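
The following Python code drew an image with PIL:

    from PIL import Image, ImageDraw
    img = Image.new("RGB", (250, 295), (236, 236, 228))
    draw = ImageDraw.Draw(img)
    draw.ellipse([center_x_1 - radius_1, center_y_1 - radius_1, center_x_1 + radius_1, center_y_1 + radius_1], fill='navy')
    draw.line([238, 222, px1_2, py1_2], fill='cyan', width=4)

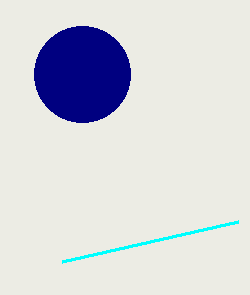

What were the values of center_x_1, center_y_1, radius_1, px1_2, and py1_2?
center_x_1 = 82; center_y_1 = 74; radius_1 = 48; px1_2 = 62; py1_2 = 262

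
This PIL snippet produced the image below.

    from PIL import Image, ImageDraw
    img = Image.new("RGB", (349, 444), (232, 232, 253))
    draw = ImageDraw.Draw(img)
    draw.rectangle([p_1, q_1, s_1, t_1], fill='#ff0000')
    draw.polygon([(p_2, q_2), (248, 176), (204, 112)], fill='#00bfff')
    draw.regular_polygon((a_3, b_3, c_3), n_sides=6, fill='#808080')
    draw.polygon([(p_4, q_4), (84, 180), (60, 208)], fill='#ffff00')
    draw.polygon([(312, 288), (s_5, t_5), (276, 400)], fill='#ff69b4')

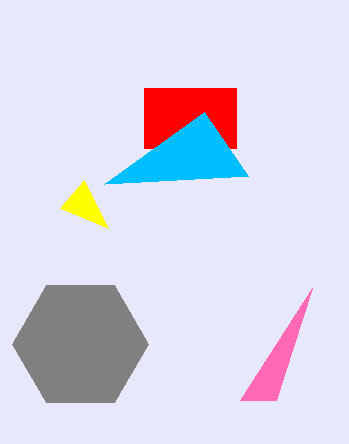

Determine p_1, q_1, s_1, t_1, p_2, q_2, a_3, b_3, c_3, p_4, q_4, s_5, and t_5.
p_1 = 144
q_1 = 88
s_1 = 236
t_1 = 148
p_2 = 104
q_2 = 184
a_3 = 80
b_3 = 344
c_3 = 68
p_4 = 108
q_4 = 228
s_5 = 240
t_5 = 400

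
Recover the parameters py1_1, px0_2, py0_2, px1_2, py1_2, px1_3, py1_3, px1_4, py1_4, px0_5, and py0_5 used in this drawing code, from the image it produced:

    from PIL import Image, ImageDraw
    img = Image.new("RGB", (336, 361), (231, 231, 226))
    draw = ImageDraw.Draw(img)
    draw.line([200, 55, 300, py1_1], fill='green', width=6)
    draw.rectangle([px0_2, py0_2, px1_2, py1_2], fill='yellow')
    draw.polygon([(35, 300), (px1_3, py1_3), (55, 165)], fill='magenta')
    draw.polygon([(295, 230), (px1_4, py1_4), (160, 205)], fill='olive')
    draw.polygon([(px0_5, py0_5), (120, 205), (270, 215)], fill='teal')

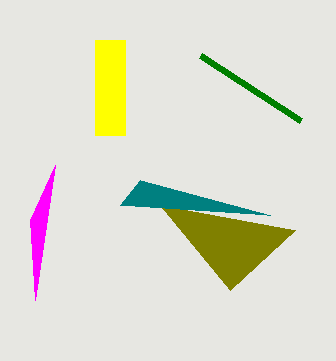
py1_1 = 120; px0_2 = 95; py0_2 = 40; px1_2 = 125; py1_2 = 135; px1_3 = 30; py1_3 = 220; px1_4 = 230; py1_4 = 290; px0_5 = 140; py0_5 = 180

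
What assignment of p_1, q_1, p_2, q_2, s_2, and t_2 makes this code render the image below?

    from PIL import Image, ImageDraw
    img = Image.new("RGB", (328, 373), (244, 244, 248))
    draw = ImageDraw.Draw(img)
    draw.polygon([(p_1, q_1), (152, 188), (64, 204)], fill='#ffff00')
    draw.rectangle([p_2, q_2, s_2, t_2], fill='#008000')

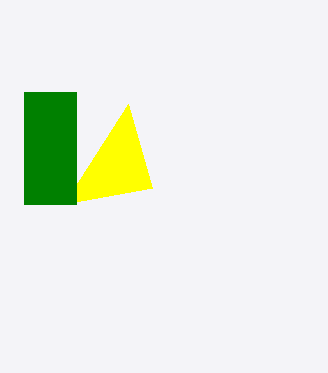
p_1 = 128, q_1 = 104, p_2 = 24, q_2 = 92, s_2 = 76, t_2 = 204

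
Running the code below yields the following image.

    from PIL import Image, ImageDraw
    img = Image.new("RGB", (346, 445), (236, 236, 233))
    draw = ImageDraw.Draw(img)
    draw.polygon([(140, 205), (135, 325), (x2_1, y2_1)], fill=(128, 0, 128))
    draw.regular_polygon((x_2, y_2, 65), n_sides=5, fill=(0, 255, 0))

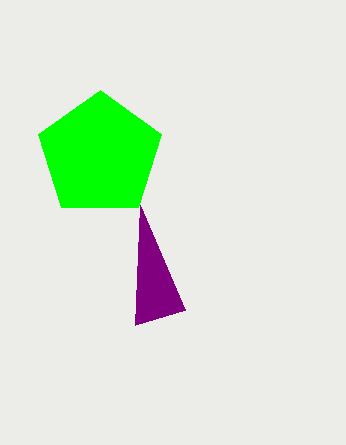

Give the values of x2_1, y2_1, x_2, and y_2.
x2_1 = 185
y2_1 = 310
x_2 = 100
y_2 = 155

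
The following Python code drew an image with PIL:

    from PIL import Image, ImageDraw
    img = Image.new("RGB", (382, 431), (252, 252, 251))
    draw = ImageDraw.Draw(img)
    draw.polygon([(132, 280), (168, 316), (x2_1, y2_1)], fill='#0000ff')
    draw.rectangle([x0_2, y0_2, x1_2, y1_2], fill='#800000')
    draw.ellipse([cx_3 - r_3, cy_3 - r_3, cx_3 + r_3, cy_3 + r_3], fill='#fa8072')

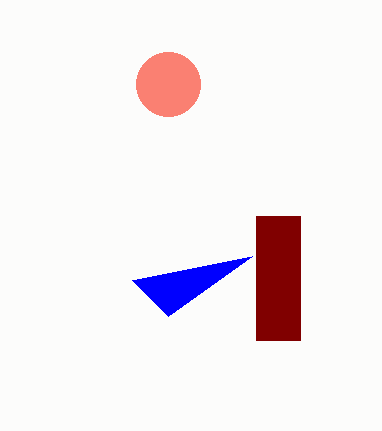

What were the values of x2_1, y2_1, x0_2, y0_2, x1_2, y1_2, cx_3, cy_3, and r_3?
x2_1 = 252, y2_1 = 256, x0_2 = 256, y0_2 = 216, x1_2 = 300, y1_2 = 340, cx_3 = 168, cy_3 = 84, r_3 = 32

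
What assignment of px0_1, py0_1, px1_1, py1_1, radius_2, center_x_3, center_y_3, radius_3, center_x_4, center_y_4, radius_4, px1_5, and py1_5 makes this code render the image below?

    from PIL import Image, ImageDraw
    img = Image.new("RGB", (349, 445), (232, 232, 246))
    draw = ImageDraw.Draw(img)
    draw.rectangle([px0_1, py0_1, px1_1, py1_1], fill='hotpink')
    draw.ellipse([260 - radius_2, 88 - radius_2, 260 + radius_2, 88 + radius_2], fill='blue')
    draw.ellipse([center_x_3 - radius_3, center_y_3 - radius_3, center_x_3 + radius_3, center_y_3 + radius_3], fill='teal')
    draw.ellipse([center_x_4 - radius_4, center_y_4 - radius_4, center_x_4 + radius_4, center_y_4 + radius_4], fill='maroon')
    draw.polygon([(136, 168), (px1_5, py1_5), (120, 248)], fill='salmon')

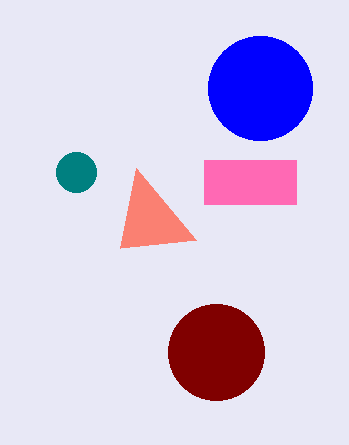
px0_1 = 204
py0_1 = 160
px1_1 = 296
py1_1 = 204
radius_2 = 52
center_x_3 = 76
center_y_3 = 172
radius_3 = 20
center_x_4 = 216
center_y_4 = 352
radius_4 = 48
px1_5 = 196
py1_5 = 240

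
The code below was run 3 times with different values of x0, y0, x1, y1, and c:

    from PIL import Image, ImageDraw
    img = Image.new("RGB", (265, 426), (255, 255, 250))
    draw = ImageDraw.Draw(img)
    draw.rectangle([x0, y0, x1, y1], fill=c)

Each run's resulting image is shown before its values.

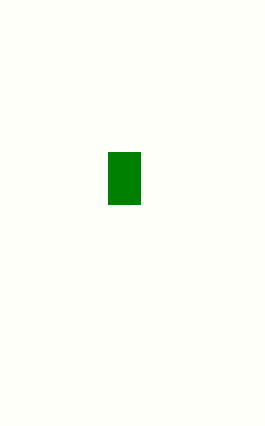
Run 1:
x0 = 108
y0 = 152
x1 = 140
y1 = 204
c = 'green'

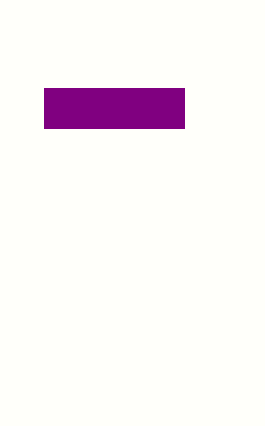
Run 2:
x0 = 44
y0 = 88
x1 = 184
y1 = 128
c = 'purple'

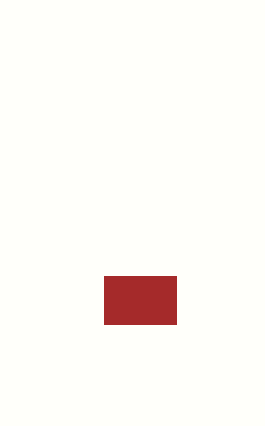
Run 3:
x0 = 104; y0 = 276; x1 = 176; y1 = 324; c = 'brown'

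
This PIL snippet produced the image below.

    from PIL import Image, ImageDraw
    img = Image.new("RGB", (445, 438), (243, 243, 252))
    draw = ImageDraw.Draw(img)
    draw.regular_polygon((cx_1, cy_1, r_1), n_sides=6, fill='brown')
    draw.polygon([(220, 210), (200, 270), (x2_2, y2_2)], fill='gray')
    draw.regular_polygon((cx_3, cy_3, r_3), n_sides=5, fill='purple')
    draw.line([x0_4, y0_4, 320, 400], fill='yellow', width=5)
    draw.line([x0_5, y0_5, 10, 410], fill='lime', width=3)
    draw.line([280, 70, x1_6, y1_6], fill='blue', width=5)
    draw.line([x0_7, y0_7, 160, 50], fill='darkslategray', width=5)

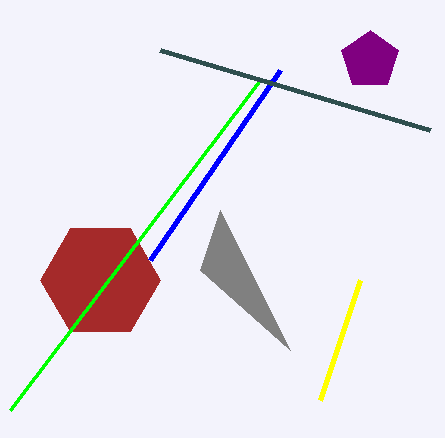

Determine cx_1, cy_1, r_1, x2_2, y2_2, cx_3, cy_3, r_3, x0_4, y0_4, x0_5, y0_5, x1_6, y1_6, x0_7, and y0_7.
cx_1 = 100; cy_1 = 280; r_1 = 60; x2_2 = 290; y2_2 = 350; cx_3 = 370; cy_3 = 60; r_3 = 30; x0_4 = 360; y0_4 = 280; x0_5 = 260; y0_5 = 80; x1_6 = 150; y1_6 = 260; x0_7 = 430; y0_7 = 130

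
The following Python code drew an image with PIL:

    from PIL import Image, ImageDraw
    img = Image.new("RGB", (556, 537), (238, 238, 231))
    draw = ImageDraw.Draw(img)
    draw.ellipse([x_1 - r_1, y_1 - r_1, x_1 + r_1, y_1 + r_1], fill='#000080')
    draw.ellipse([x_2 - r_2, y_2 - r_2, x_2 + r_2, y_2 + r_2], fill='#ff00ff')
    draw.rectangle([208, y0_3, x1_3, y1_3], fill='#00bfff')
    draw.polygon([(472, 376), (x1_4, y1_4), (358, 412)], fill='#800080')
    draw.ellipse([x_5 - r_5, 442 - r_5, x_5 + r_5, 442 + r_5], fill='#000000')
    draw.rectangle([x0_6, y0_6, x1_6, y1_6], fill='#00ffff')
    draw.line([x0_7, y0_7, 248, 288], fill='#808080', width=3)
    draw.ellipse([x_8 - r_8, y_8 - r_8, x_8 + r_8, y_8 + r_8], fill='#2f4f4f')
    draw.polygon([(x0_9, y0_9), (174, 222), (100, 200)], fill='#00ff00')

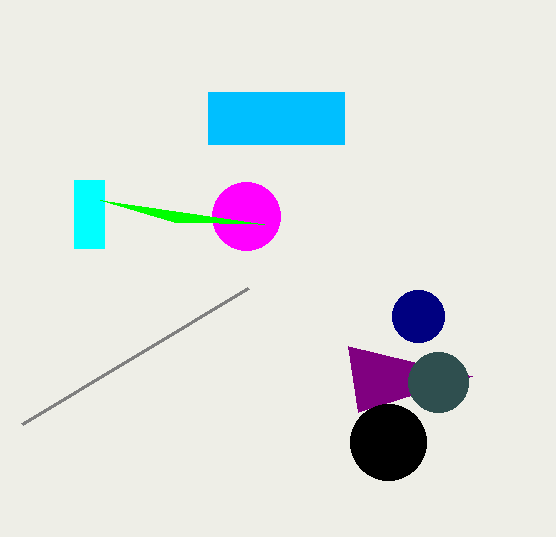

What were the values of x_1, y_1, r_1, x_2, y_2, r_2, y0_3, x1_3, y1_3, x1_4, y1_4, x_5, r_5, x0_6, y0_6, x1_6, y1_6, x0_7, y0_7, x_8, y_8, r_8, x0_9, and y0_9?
x_1 = 418; y_1 = 316; r_1 = 26; x_2 = 246; y_2 = 216; r_2 = 34; y0_3 = 92; x1_3 = 344; y1_3 = 144; x1_4 = 348; y1_4 = 346; x_5 = 388; r_5 = 38; x0_6 = 74; y0_6 = 180; x1_6 = 104; y1_6 = 248; x0_7 = 22; y0_7 = 424; x_8 = 438; y_8 = 382; r_8 = 30; x0_9 = 264; y0_9 = 224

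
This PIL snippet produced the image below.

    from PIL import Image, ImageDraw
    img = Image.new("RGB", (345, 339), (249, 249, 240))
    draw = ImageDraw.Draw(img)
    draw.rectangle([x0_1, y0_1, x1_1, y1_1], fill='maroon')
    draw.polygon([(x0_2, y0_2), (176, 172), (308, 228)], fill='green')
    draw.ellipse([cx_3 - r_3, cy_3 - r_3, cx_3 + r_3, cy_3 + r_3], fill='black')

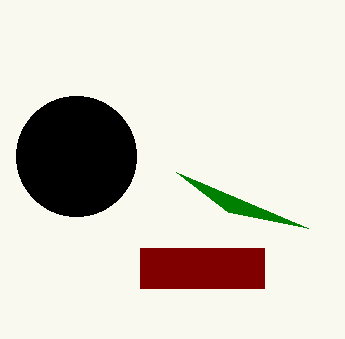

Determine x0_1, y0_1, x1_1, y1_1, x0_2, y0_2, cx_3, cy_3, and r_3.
x0_1 = 140
y0_1 = 248
x1_1 = 264
y1_1 = 288
x0_2 = 228
y0_2 = 212
cx_3 = 76
cy_3 = 156
r_3 = 60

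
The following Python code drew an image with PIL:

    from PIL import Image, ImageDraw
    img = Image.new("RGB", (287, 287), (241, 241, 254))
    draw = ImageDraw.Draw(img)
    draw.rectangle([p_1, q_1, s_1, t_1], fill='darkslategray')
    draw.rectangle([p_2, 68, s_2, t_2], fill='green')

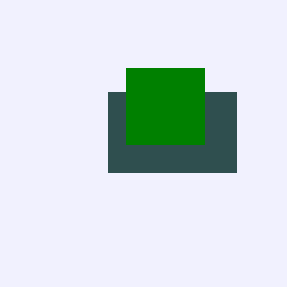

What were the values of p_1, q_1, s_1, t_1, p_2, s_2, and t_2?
p_1 = 108, q_1 = 92, s_1 = 236, t_1 = 172, p_2 = 126, s_2 = 204, t_2 = 144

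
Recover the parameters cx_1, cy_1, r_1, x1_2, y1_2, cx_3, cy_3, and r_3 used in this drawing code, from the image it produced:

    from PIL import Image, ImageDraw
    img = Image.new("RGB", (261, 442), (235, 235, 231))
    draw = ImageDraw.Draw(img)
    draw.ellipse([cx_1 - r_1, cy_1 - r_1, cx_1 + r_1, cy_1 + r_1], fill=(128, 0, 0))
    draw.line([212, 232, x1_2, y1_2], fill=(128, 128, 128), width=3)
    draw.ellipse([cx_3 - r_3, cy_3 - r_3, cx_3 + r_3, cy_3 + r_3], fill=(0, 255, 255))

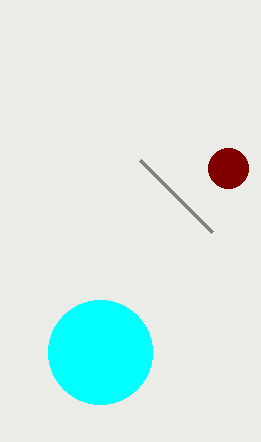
cx_1 = 228; cy_1 = 168; r_1 = 20; x1_2 = 140; y1_2 = 160; cx_3 = 100; cy_3 = 352; r_3 = 52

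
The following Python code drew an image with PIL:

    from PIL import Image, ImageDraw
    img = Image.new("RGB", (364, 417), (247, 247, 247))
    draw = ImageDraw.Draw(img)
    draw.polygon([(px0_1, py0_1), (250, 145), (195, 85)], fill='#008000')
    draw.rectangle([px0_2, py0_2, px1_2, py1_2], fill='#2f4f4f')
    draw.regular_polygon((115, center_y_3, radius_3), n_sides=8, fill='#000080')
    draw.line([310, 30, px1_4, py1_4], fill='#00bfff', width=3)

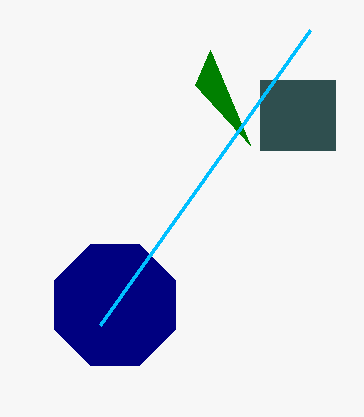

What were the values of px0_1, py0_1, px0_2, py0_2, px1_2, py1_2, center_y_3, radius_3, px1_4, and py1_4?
px0_1 = 210; py0_1 = 50; px0_2 = 260; py0_2 = 80; px1_2 = 335; py1_2 = 150; center_y_3 = 305; radius_3 = 65; px1_4 = 100; py1_4 = 325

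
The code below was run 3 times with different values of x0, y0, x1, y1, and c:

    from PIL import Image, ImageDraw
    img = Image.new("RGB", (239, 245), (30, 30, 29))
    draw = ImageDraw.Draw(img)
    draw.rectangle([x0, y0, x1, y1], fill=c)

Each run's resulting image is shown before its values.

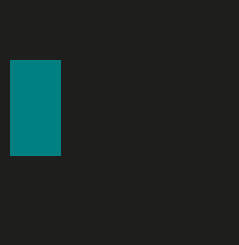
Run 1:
x0 = 10; y0 = 60; x1 = 60; y1 = 155; c = 'teal'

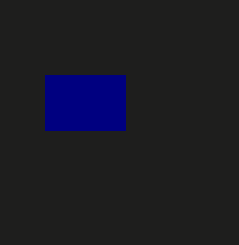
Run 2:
x0 = 45; y0 = 75; x1 = 125; y1 = 130; c = 'navy'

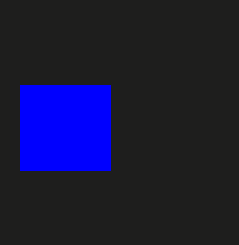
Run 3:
x0 = 20; y0 = 85; x1 = 110; y1 = 170; c = 'blue'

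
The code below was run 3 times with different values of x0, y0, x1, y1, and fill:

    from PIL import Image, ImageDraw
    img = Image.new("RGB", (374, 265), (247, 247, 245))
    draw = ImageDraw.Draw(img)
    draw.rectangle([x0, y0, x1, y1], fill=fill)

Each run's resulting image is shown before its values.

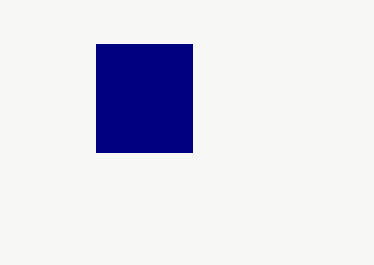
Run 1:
x0 = 96; y0 = 44; x1 = 192; y1 = 152; fill = 'navy'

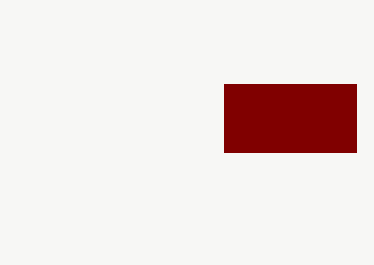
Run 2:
x0 = 224, y0 = 84, x1 = 356, y1 = 152, fill = 'maroon'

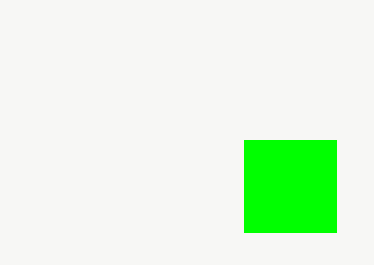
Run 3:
x0 = 244; y0 = 140; x1 = 336; y1 = 232; fill = 'lime'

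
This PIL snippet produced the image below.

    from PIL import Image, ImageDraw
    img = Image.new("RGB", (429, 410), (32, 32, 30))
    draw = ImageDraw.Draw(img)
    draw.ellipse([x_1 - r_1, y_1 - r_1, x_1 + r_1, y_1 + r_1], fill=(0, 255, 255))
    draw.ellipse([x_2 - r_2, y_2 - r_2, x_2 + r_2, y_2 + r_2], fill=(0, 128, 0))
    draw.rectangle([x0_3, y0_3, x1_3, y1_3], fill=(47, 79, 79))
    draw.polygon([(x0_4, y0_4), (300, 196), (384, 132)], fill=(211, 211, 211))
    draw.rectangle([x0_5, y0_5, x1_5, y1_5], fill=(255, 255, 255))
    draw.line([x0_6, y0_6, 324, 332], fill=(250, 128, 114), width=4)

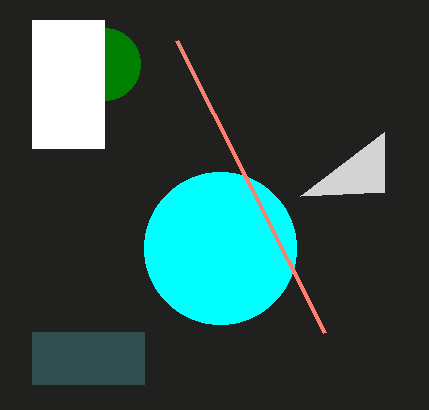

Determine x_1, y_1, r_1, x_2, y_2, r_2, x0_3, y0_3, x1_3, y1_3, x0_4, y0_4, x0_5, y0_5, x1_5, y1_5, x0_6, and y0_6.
x_1 = 220
y_1 = 248
r_1 = 76
x_2 = 104
y_2 = 64
r_2 = 36
x0_3 = 32
y0_3 = 332
x1_3 = 144
y1_3 = 384
x0_4 = 384
y0_4 = 192
x0_5 = 32
y0_5 = 20
x1_5 = 104
y1_5 = 148
x0_6 = 176
y0_6 = 40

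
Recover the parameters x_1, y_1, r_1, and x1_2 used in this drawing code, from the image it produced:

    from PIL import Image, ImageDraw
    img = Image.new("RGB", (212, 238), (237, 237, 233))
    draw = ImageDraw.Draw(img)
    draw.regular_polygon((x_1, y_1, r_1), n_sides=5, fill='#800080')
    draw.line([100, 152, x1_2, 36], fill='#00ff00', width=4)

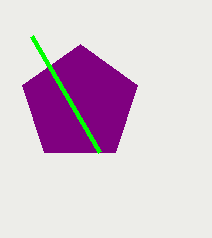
x_1 = 80
y_1 = 104
r_1 = 60
x1_2 = 32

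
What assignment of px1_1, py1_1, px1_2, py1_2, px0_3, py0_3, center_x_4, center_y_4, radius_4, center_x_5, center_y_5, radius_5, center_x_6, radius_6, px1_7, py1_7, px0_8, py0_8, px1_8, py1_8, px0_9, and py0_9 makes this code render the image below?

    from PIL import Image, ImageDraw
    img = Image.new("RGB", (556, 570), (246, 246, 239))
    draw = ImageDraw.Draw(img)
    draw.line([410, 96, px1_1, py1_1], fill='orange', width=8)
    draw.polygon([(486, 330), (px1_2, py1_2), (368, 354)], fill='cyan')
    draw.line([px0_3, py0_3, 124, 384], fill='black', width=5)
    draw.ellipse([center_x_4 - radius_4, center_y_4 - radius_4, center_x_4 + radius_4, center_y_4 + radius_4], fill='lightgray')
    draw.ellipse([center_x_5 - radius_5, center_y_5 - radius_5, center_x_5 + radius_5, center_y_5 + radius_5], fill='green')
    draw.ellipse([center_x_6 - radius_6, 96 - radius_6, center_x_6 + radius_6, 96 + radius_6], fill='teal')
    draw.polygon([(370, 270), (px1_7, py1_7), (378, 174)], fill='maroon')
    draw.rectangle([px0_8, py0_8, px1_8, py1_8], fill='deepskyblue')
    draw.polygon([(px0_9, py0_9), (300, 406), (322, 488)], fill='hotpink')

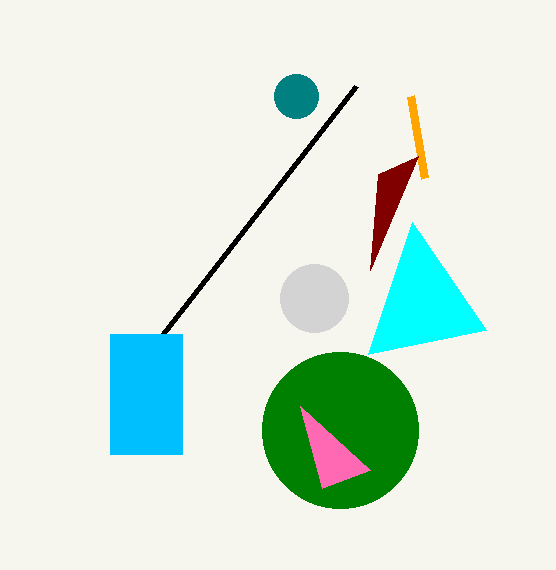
px1_1 = 424, py1_1 = 178, px1_2 = 412, py1_2 = 222, px0_3 = 356, py0_3 = 86, center_x_4 = 314, center_y_4 = 298, radius_4 = 34, center_x_5 = 340, center_y_5 = 430, radius_5 = 78, center_x_6 = 296, radius_6 = 22, px1_7 = 418, py1_7 = 156, px0_8 = 110, py0_8 = 334, px1_8 = 182, py1_8 = 454, px0_9 = 370, py0_9 = 470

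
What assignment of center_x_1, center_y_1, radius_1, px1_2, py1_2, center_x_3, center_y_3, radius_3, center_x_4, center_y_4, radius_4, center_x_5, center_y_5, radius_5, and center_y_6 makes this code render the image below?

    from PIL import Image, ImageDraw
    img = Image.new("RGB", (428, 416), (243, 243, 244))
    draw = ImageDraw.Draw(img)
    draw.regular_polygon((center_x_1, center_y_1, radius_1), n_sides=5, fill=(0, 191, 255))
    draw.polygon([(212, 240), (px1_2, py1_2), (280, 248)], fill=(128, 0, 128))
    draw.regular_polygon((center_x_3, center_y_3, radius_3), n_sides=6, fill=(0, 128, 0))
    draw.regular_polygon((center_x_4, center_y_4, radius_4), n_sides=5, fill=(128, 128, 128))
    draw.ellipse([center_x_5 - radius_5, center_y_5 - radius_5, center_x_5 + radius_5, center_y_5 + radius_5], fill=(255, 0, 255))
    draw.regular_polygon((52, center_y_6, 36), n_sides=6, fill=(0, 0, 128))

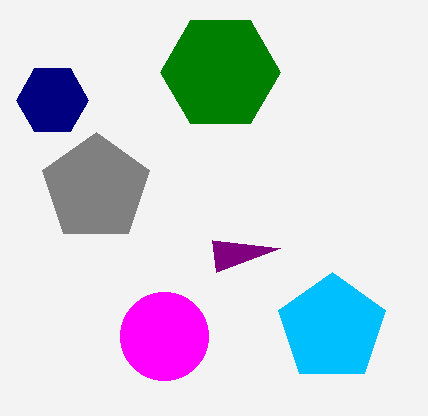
center_x_1 = 332
center_y_1 = 328
radius_1 = 56
px1_2 = 216
py1_2 = 272
center_x_3 = 220
center_y_3 = 72
radius_3 = 60
center_x_4 = 96
center_y_4 = 188
radius_4 = 56
center_x_5 = 164
center_y_5 = 336
radius_5 = 44
center_y_6 = 100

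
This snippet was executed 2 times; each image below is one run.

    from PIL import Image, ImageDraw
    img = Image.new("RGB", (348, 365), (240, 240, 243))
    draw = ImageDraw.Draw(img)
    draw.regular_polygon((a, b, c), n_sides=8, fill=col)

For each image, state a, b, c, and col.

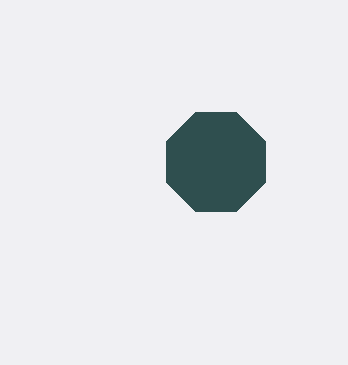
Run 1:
a = 216; b = 162; c = 54; col = 'darkslategray'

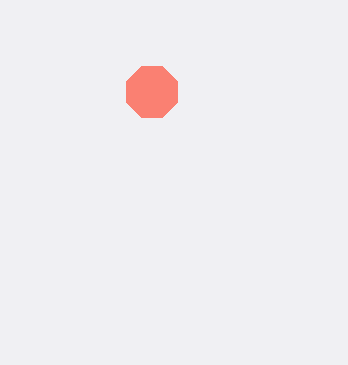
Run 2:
a = 152
b = 92
c = 28
col = 'salmon'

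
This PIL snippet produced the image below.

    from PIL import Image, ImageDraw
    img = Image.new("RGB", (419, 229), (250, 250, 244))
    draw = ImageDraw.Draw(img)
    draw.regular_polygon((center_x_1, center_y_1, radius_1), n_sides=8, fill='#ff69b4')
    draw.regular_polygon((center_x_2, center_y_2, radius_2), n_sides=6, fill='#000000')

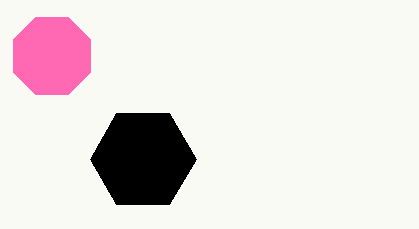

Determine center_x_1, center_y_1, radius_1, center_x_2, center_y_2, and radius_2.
center_x_1 = 52, center_y_1 = 56, radius_1 = 42, center_x_2 = 143, center_y_2 = 159, radius_2 = 53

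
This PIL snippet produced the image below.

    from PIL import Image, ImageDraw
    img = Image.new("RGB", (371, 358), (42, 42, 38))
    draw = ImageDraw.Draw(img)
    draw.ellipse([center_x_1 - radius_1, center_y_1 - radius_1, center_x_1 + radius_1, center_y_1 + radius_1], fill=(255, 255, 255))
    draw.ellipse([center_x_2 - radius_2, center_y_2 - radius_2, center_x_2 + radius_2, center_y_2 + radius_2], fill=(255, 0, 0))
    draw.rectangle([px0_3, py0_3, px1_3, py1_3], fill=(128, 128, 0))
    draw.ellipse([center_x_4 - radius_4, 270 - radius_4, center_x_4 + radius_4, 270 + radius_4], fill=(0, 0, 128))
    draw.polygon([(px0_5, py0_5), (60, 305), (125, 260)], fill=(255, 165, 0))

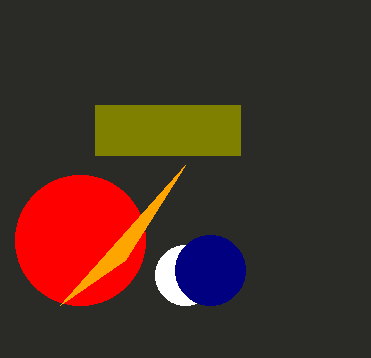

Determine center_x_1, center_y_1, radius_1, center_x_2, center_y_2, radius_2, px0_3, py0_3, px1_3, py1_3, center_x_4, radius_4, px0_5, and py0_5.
center_x_1 = 185; center_y_1 = 275; radius_1 = 30; center_x_2 = 80; center_y_2 = 240; radius_2 = 65; px0_3 = 95; py0_3 = 105; px1_3 = 240; py1_3 = 155; center_x_4 = 210; radius_4 = 35; px0_5 = 185; py0_5 = 165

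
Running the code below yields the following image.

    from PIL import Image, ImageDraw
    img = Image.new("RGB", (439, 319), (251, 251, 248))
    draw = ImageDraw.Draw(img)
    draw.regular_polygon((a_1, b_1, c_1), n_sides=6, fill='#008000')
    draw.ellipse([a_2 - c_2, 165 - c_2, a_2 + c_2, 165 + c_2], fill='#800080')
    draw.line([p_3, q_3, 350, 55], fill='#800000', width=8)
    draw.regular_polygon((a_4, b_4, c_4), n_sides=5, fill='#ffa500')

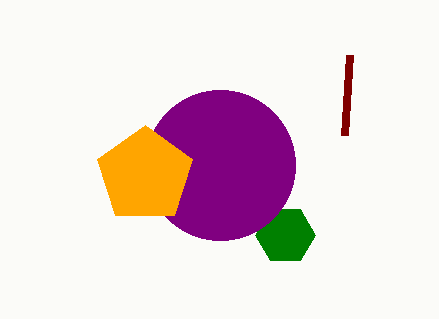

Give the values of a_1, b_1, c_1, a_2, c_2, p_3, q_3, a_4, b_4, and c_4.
a_1 = 285
b_1 = 235
c_1 = 30
a_2 = 220
c_2 = 75
p_3 = 345
q_3 = 135
a_4 = 145
b_4 = 175
c_4 = 50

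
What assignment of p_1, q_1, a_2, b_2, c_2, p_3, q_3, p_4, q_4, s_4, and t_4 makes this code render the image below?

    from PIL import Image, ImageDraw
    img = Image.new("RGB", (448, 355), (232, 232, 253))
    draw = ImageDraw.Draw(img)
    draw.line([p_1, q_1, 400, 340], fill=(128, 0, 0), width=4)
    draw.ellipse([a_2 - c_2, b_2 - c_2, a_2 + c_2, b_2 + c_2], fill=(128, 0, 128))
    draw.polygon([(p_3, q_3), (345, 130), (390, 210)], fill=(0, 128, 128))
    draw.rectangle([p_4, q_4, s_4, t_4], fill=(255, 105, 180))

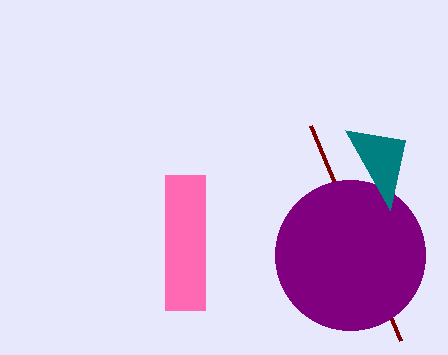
p_1 = 310, q_1 = 125, a_2 = 350, b_2 = 255, c_2 = 75, p_3 = 405, q_3 = 140, p_4 = 165, q_4 = 175, s_4 = 205, t_4 = 310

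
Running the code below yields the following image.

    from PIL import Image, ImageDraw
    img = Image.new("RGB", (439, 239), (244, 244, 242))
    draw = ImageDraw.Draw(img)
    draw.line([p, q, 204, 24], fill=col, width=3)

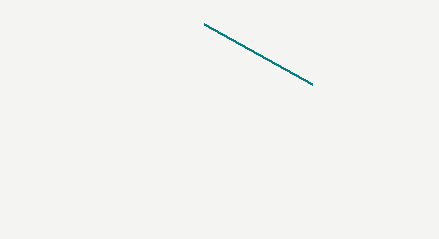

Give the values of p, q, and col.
p = 312
q = 84
col = 'teal'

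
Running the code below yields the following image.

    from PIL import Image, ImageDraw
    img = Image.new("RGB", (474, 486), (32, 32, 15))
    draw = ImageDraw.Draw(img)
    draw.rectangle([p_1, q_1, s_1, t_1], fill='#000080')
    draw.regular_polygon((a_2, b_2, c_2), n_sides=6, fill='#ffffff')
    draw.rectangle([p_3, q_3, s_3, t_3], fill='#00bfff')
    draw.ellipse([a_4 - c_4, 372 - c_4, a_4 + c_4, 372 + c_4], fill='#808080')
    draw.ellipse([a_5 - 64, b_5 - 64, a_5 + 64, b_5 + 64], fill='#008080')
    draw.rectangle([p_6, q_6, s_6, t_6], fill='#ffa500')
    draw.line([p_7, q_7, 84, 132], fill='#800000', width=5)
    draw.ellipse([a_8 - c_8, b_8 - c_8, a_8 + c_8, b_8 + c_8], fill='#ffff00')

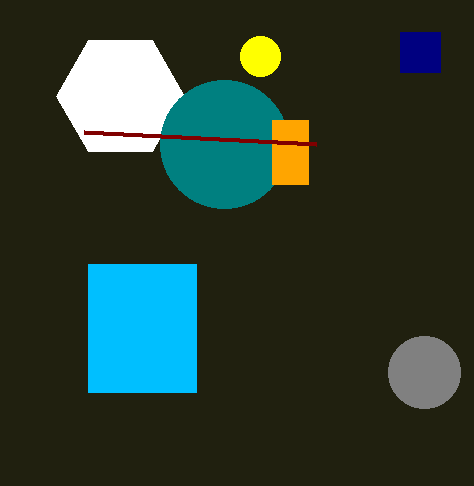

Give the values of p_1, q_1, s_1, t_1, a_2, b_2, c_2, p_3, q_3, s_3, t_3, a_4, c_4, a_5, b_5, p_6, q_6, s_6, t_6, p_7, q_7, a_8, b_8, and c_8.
p_1 = 400, q_1 = 32, s_1 = 440, t_1 = 72, a_2 = 120, b_2 = 96, c_2 = 64, p_3 = 88, q_3 = 264, s_3 = 196, t_3 = 392, a_4 = 424, c_4 = 36, a_5 = 224, b_5 = 144, p_6 = 272, q_6 = 120, s_6 = 308, t_6 = 184, p_7 = 316, q_7 = 144, a_8 = 260, b_8 = 56, c_8 = 20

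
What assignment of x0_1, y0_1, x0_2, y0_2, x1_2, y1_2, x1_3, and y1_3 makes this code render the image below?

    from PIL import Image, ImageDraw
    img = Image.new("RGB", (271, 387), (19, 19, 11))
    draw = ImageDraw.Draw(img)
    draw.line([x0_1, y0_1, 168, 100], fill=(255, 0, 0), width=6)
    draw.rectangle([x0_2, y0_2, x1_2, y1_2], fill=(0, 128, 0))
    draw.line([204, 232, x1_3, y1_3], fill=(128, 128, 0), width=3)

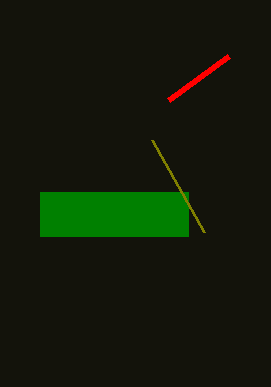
x0_1 = 228
y0_1 = 56
x0_2 = 40
y0_2 = 192
x1_2 = 188
y1_2 = 236
x1_3 = 152
y1_3 = 140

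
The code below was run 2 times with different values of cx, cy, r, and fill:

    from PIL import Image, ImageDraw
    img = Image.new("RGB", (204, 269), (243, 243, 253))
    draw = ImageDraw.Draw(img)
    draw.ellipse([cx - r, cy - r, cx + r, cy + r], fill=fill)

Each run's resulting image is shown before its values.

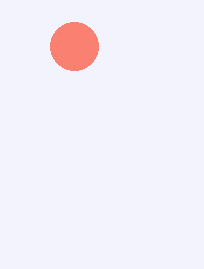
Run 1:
cx = 74
cy = 46
r = 24
fill = 'salmon'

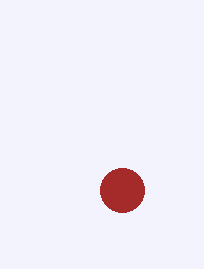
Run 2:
cx = 122; cy = 190; r = 22; fill = 'brown'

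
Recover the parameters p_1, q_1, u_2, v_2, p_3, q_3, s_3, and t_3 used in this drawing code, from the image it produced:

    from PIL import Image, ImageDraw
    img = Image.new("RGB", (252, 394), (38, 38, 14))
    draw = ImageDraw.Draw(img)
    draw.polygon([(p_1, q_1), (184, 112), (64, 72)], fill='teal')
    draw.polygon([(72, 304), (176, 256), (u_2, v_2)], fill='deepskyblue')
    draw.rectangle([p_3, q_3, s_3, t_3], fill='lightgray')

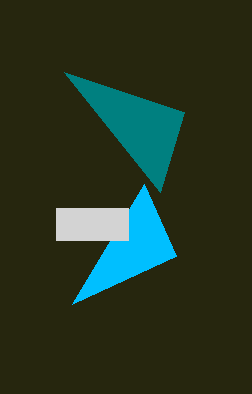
p_1 = 160, q_1 = 192, u_2 = 144, v_2 = 184, p_3 = 56, q_3 = 208, s_3 = 128, t_3 = 240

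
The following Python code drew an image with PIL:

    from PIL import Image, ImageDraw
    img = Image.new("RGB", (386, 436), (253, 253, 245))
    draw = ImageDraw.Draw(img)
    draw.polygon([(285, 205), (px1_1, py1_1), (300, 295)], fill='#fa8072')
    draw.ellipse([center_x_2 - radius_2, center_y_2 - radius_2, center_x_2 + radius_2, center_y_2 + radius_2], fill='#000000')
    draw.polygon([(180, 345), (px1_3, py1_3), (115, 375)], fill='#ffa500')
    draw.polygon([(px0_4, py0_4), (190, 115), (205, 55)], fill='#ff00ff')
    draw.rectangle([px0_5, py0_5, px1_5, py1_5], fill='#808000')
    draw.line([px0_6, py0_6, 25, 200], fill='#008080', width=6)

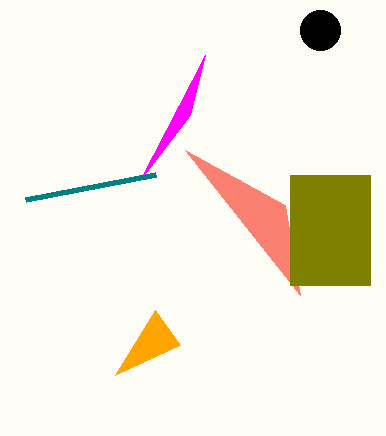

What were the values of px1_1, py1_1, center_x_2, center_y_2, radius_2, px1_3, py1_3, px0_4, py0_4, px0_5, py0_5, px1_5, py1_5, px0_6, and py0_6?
px1_1 = 185
py1_1 = 150
center_x_2 = 320
center_y_2 = 30
radius_2 = 20
px1_3 = 155
py1_3 = 310
px0_4 = 140
py0_4 = 180
px0_5 = 290
py0_5 = 175
px1_5 = 370
py1_5 = 285
px0_6 = 155
py0_6 = 175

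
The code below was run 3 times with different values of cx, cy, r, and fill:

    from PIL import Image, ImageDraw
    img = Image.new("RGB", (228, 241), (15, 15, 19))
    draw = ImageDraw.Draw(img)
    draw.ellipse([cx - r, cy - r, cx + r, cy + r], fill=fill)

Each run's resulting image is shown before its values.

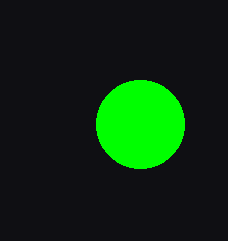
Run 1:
cx = 140; cy = 124; r = 44; fill = 'lime'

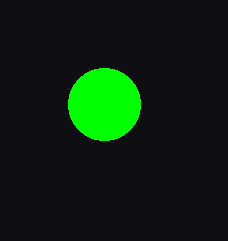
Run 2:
cx = 104
cy = 104
r = 36
fill = 'lime'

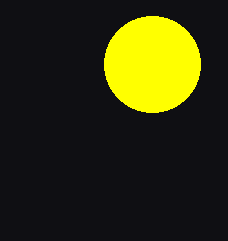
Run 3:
cx = 152, cy = 64, r = 48, fill = 'yellow'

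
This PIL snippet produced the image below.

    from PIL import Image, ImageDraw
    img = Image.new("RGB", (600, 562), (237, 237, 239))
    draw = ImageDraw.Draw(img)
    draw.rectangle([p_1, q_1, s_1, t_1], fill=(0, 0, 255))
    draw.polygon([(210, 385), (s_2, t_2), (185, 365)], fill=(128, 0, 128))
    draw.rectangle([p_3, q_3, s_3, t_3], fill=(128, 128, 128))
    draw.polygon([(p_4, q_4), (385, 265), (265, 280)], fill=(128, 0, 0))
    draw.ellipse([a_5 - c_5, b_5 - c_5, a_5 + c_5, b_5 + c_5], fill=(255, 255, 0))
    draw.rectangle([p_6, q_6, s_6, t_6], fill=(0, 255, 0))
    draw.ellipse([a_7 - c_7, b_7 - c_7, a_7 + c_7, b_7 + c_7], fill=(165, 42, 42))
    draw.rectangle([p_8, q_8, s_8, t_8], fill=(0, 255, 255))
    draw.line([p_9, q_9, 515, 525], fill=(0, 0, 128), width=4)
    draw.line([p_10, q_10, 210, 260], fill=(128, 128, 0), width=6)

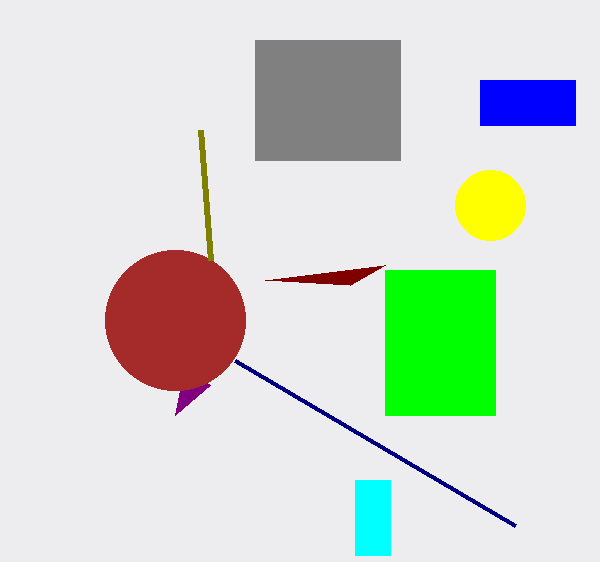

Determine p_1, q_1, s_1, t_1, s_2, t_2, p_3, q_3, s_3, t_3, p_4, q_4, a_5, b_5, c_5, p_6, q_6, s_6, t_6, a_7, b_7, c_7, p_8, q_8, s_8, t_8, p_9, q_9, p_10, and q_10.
p_1 = 480, q_1 = 80, s_1 = 575, t_1 = 125, s_2 = 175, t_2 = 415, p_3 = 255, q_3 = 40, s_3 = 400, t_3 = 160, p_4 = 350, q_4 = 285, a_5 = 490, b_5 = 205, c_5 = 35, p_6 = 385, q_6 = 270, s_6 = 495, t_6 = 415, a_7 = 175, b_7 = 320, c_7 = 70, p_8 = 355, q_8 = 480, s_8 = 390, t_8 = 555, p_9 = 235, q_9 = 360, p_10 = 200, q_10 = 130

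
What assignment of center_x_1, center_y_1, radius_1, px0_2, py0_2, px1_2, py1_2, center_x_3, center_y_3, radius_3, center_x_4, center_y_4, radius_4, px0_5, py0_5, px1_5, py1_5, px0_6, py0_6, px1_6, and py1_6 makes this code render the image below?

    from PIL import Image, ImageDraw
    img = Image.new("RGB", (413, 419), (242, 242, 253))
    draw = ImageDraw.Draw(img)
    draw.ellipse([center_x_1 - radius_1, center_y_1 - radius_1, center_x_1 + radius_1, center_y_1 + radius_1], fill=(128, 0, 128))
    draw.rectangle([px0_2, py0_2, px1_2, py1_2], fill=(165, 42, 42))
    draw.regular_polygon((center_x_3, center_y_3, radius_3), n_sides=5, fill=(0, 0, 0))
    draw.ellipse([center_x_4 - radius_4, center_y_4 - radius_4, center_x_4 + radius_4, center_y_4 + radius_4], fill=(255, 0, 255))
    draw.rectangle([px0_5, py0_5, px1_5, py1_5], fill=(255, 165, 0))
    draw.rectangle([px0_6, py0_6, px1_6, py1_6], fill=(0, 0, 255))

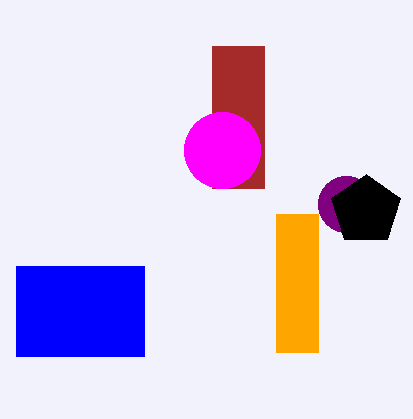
center_x_1 = 346
center_y_1 = 204
radius_1 = 28
px0_2 = 212
py0_2 = 46
px1_2 = 264
py1_2 = 188
center_x_3 = 366
center_y_3 = 210
radius_3 = 36
center_x_4 = 222
center_y_4 = 150
radius_4 = 38
px0_5 = 276
py0_5 = 214
px1_5 = 318
py1_5 = 352
px0_6 = 16
py0_6 = 266
px1_6 = 144
py1_6 = 356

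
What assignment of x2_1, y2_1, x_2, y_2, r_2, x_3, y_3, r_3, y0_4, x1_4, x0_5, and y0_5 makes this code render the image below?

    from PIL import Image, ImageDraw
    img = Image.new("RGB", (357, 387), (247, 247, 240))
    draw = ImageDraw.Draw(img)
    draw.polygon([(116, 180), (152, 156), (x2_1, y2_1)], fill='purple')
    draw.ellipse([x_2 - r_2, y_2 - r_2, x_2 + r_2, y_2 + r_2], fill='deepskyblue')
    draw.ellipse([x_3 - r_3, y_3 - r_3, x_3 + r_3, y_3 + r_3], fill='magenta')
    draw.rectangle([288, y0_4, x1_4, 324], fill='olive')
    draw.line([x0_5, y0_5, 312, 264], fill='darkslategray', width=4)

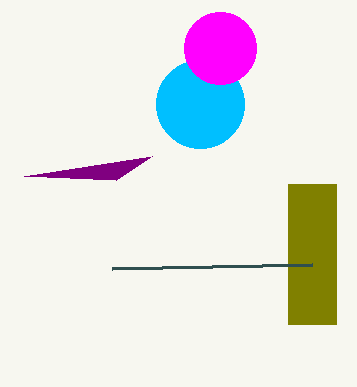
x2_1 = 24; y2_1 = 176; x_2 = 200; y_2 = 104; r_2 = 44; x_3 = 220; y_3 = 48; r_3 = 36; y0_4 = 184; x1_4 = 336; x0_5 = 112; y0_5 = 268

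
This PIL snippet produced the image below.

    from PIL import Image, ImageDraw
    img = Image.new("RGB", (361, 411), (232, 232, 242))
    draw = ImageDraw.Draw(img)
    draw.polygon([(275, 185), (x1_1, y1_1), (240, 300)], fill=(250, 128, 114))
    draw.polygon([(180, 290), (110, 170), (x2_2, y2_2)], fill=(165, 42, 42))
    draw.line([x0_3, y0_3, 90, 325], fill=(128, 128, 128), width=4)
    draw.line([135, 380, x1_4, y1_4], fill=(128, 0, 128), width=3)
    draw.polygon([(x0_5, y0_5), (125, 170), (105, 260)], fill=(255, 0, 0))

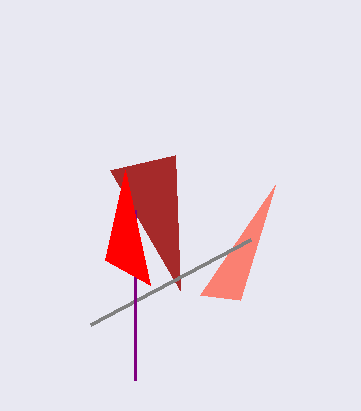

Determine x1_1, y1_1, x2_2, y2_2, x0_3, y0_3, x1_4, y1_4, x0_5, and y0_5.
x1_1 = 200, y1_1 = 295, x2_2 = 175, y2_2 = 155, x0_3 = 250, y0_3 = 240, x1_4 = 135, y1_4 = 210, x0_5 = 150, y0_5 = 285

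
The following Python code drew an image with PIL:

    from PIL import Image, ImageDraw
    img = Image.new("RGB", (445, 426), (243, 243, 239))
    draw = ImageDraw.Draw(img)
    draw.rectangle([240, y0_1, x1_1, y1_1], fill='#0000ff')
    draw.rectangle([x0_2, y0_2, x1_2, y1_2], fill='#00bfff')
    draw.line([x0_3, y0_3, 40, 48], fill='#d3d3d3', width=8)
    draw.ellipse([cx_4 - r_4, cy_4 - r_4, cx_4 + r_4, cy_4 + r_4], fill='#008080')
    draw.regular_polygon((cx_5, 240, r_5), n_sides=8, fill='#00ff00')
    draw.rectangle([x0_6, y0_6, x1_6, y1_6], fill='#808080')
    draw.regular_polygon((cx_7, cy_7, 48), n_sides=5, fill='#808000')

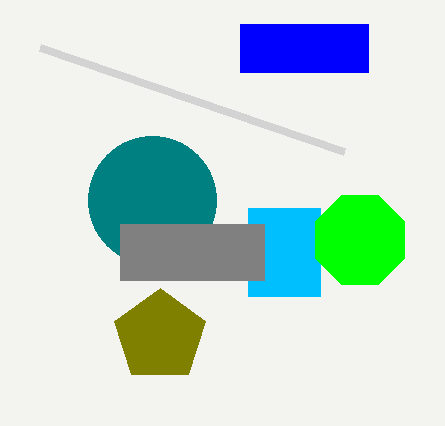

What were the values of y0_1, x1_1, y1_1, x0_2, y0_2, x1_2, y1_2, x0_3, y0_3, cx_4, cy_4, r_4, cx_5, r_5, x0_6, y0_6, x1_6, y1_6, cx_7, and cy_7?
y0_1 = 24, x1_1 = 368, y1_1 = 72, x0_2 = 248, y0_2 = 208, x1_2 = 320, y1_2 = 296, x0_3 = 344, y0_3 = 152, cx_4 = 152, cy_4 = 200, r_4 = 64, cx_5 = 360, r_5 = 48, x0_6 = 120, y0_6 = 224, x1_6 = 264, y1_6 = 280, cx_7 = 160, cy_7 = 336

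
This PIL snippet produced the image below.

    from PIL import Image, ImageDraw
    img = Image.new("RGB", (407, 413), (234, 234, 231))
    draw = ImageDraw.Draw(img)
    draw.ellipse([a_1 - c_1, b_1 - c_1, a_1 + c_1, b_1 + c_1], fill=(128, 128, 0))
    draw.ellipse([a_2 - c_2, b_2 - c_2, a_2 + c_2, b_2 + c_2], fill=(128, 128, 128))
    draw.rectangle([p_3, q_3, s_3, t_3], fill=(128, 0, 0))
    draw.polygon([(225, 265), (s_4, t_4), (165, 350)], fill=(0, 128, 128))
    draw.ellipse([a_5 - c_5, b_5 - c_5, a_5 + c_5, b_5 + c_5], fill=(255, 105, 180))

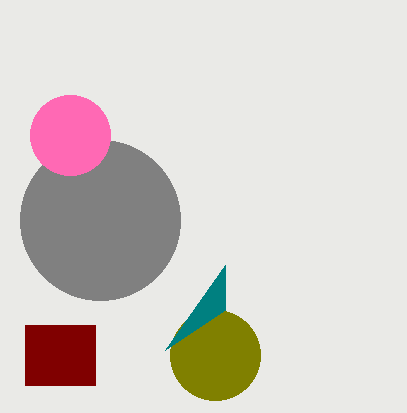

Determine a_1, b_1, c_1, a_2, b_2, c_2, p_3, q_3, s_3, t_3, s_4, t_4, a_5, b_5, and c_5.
a_1 = 215; b_1 = 355; c_1 = 45; a_2 = 100; b_2 = 220; c_2 = 80; p_3 = 25; q_3 = 325; s_3 = 95; t_3 = 385; s_4 = 225; t_4 = 310; a_5 = 70; b_5 = 135; c_5 = 40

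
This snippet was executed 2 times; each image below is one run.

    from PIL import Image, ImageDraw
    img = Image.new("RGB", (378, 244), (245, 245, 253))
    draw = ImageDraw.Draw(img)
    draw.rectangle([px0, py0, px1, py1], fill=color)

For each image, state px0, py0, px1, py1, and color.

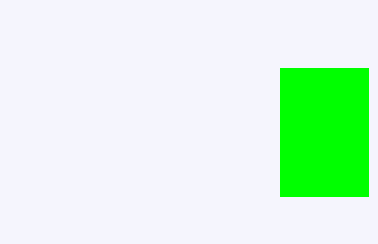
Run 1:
px0 = 280, py0 = 68, px1 = 368, py1 = 196, color = 'lime'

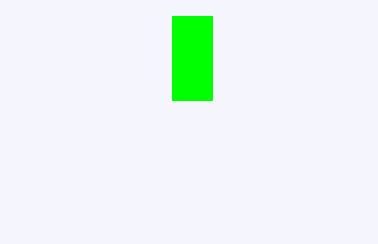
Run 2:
px0 = 172; py0 = 16; px1 = 212; py1 = 100; color = 'lime'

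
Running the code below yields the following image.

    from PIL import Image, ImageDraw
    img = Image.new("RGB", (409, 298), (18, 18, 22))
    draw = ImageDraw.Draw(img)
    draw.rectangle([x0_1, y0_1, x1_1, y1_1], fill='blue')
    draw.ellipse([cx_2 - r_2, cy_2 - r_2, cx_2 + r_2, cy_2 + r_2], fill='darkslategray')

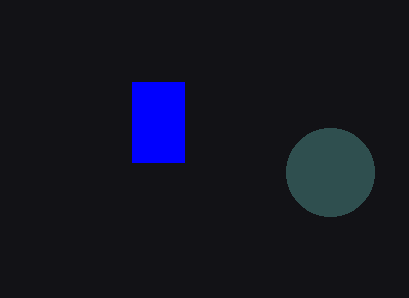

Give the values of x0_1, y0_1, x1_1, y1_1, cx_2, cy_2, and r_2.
x0_1 = 132; y0_1 = 82; x1_1 = 184; y1_1 = 162; cx_2 = 330; cy_2 = 172; r_2 = 44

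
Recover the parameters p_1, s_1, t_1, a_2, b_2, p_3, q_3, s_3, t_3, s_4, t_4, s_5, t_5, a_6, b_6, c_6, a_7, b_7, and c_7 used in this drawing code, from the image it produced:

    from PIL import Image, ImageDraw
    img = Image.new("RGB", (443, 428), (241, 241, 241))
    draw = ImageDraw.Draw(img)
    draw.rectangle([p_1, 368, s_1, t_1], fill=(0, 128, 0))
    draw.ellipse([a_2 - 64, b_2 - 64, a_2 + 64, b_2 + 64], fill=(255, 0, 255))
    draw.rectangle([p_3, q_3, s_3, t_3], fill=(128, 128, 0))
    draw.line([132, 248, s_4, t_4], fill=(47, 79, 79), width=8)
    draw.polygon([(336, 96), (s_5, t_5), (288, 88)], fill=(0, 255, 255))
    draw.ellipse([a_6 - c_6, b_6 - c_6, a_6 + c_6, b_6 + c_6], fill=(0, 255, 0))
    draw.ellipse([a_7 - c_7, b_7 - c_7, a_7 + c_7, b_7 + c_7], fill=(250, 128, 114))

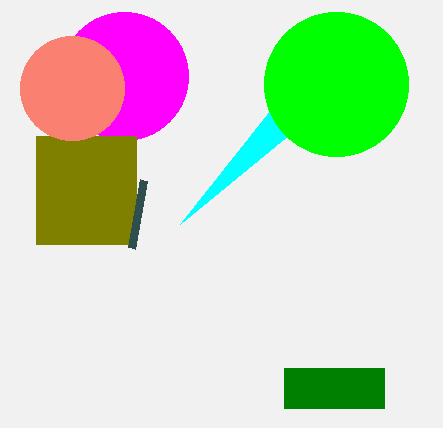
p_1 = 284, s_1 = 384, t_1 = 408, a_2 = 124, b_2 = 76, p_3 = 36, q_3 = 136, s_3 = 136, t_3 = 244, s_4 = 144, t_4 = 180, s_5 = 180, t_5 = 224, a_6 = 336, b_6 = 84, c_6 = 72, a_7 = 72, b_7 = 88, c_7 = 52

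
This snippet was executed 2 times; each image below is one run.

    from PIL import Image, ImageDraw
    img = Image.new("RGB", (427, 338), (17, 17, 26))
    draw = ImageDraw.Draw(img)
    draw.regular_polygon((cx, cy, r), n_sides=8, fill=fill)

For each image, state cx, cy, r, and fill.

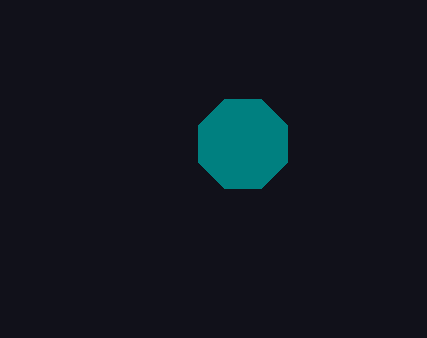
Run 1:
cx = 243
cy = 144
r = 48
fill = 'teal'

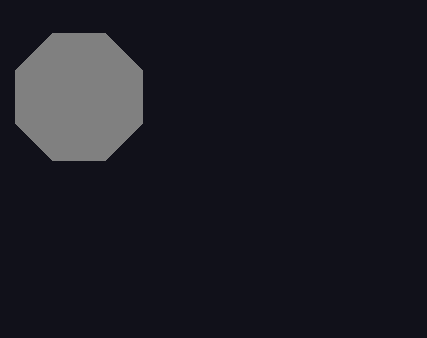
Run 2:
cx = 79; cy = 97; r = 69; fill = 'gray'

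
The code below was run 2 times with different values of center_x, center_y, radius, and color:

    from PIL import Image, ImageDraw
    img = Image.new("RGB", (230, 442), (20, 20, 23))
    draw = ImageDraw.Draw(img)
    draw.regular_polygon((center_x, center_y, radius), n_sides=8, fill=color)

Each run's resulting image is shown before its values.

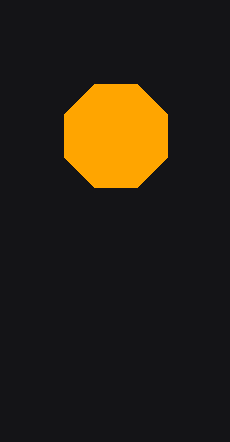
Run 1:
center_x = 116, center_y = 136, radius = 56, color = 'orange'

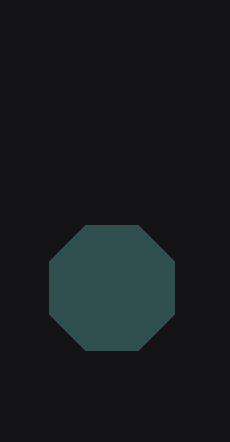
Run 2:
center_x = 112, center_y = 288, radius = 68, color = 'darkslategray'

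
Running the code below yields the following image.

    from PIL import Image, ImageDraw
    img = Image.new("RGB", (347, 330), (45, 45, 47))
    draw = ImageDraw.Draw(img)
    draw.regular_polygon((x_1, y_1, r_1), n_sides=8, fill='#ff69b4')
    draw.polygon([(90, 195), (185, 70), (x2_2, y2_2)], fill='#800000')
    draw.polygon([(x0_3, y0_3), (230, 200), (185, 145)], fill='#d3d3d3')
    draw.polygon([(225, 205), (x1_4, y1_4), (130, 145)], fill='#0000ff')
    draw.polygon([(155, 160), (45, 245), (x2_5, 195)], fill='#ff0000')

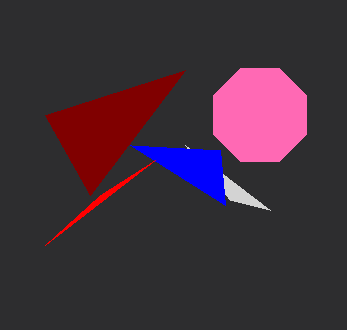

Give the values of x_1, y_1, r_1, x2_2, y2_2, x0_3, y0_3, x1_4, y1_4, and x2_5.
x_1 = 260; y_1 = 115; r_1 = 50; x2_2 = 45; y2_2 = 115; x0_3 = 270; y0_3 = 210; x1_4 = 220; y1_4 = 150; x2_5 = 100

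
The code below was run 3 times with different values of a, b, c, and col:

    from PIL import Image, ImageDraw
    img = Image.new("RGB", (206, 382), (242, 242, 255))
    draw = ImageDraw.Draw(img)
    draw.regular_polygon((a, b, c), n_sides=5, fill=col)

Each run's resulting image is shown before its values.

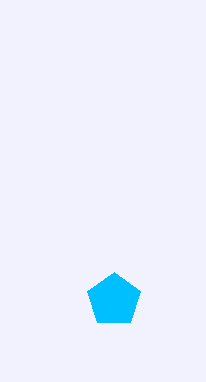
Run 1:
a = 114
b = 300
c = 28
col = 'deepskyblue'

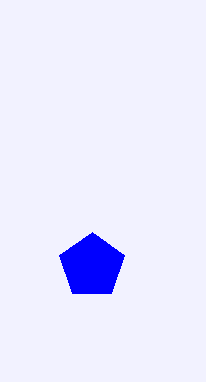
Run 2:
a = 92, b = 266, c = 34, col = 'blue'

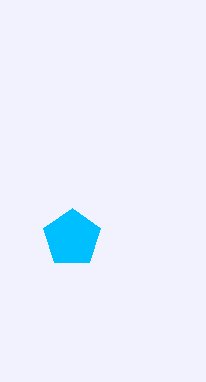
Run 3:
a = 72, b = 238, c = 30, col = 'deepskyblue'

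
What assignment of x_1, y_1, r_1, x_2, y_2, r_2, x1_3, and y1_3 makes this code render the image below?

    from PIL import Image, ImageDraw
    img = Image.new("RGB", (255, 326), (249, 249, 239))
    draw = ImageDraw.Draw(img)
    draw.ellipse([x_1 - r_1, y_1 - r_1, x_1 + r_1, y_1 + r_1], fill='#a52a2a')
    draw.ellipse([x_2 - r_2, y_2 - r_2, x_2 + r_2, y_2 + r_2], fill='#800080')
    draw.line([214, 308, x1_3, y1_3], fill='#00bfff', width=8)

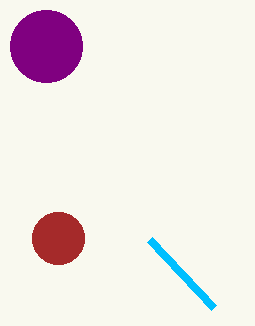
x_1 = 58, y_1 = 238, r_1 = 26, x_2 = 46, y_2 = 46, r_2 = 36, x1_3 = 150, y1_3 = 240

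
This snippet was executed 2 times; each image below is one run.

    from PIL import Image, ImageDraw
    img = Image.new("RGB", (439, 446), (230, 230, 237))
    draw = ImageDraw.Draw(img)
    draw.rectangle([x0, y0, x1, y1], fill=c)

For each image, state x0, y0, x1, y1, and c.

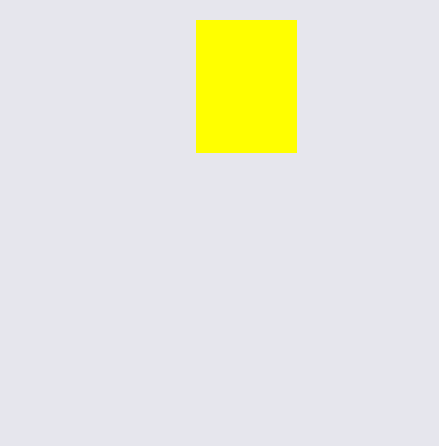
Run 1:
x0 = 196; y0 = 20; x1 = 296; y1 = 152; c = 'yellow'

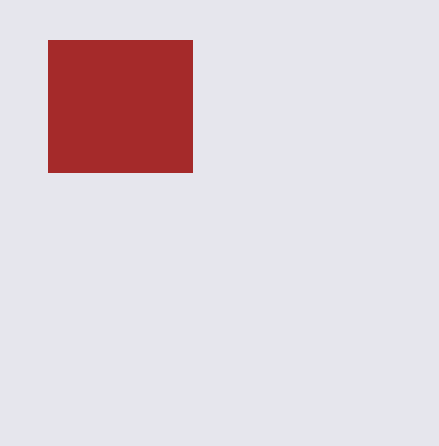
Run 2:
x0 = 48; y0 = 40; x1 = 192; y1 = 172; c = 'brown'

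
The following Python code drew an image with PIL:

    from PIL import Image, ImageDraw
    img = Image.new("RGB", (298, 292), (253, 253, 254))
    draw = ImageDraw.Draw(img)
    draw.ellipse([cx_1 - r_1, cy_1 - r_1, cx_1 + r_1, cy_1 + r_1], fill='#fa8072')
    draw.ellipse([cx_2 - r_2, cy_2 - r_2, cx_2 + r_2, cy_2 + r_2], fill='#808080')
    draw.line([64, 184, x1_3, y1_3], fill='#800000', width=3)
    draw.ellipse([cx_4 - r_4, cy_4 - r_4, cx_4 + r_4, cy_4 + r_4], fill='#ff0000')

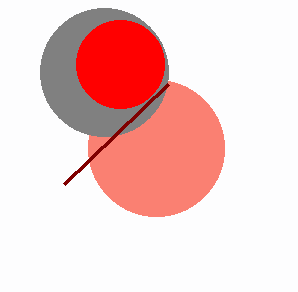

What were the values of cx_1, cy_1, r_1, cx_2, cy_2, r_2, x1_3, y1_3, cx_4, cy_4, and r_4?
cx_1 = 156
cy_1 = 148
r_1 = 68
cx_2 = 104
cy_2 = 72
r_2 = 64
x1_3 = 168
y1_3 = 84
cx_4 = 120
cy_4 = 64
r_4 = 44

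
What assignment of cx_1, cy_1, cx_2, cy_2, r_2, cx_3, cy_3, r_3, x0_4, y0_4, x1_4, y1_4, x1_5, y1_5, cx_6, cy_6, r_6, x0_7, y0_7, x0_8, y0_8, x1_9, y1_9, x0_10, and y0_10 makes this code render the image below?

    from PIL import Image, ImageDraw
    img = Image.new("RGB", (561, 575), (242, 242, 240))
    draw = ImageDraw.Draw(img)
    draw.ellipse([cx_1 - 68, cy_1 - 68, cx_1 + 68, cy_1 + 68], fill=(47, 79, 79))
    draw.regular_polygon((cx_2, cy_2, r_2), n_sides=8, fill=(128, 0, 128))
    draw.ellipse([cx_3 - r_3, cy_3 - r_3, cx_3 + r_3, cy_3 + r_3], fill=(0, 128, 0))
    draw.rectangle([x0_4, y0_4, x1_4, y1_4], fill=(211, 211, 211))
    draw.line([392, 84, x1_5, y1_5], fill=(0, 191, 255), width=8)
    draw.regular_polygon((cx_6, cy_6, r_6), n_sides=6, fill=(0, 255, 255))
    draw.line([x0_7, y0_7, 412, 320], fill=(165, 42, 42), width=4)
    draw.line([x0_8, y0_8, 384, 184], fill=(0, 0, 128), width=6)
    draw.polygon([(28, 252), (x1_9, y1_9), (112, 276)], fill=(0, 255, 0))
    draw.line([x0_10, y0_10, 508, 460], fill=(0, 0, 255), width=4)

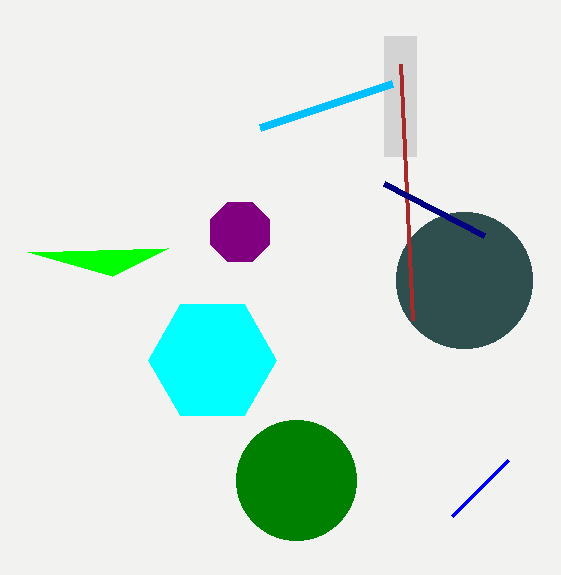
cx_1 = 464, cy_1 = 280, cx_2 = 240, cy_2 = 232, r_2 = 32, cx_3 = 296, cy_3 = 480, r_3 = 60, x0_4 = 384, y0_4 = 36, x1_4 = 416, y1_4 = 156, x1_5 = 260, y1_5 = 128, cx_6 = 212, cy_6 = 360, r_6 = 64, x0_7 = 400, y0_7 = 64, x0_8 = 484, y0_8 = 236, x1_9 = 168, y1_9 = 248, x0_10 = 452, y0_10 = 516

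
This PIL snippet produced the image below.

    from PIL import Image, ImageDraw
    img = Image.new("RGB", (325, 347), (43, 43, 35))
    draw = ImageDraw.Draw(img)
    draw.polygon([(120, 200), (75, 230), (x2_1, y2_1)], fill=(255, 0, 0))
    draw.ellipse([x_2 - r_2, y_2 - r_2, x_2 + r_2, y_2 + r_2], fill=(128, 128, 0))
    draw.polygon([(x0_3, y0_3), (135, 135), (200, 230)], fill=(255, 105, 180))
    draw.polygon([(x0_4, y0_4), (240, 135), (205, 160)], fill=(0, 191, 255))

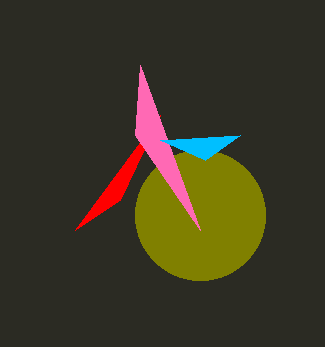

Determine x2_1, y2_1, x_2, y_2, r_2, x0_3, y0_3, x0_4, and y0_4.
x2_1 = 160, y2_1 = 115, x_2 = 200, y_2 = 215, r_2 = 65, x0_3 = 140, y0_3 = 65, x0_4 = 160, y0_4 = 140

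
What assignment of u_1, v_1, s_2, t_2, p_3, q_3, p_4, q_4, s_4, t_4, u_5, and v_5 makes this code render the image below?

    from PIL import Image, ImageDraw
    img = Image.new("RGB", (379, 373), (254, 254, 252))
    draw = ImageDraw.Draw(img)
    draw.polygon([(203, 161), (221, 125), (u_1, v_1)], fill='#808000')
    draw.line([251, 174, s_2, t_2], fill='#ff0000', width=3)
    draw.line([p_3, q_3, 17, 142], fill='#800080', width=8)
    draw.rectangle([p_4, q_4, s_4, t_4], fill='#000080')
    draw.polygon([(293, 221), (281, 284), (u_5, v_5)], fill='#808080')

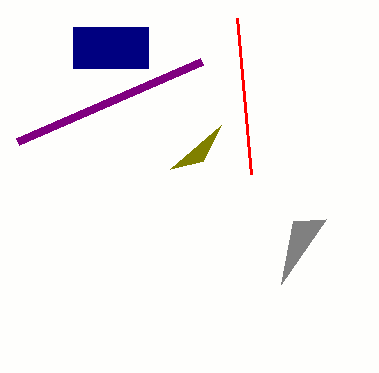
u_1 = 170; v_1 = 169; s_2 = 237; t_2 = 18; p_3 = 201; q_3 = 62; p_4 = 73; q_4 = 27; s_4 = 148; t_4 = 68; u_5 = 326; v_5 = 219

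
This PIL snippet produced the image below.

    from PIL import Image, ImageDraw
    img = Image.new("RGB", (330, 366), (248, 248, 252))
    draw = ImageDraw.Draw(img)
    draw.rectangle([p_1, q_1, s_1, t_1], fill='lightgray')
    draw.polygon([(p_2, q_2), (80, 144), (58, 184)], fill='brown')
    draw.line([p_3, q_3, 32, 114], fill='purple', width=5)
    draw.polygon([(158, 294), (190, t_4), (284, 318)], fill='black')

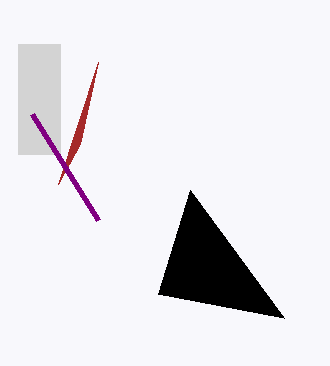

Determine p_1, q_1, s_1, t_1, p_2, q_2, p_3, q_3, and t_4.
p_1 = 18; q_1 = 44; s_1 = 60; t_1 = 154; p_2 = 98; q_2 = 62; p_3 = 98; q_3 = 220; t_4 = 190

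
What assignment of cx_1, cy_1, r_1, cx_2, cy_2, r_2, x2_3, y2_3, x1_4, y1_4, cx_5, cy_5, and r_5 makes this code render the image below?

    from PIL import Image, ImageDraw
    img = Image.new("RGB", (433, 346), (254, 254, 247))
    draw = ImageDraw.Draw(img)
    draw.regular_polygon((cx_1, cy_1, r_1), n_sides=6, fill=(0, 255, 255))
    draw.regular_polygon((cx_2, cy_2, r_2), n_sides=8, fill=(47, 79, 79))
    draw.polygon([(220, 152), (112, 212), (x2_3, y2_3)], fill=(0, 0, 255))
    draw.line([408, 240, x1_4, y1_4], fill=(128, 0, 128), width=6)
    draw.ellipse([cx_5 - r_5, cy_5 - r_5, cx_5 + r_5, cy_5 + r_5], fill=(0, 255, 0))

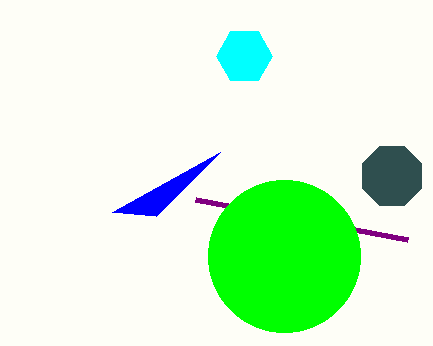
cx_1 = 244; cy_1 = 56; r_1 = 28; cx_2 = 392; cy_2 = 176; r_2 = 32; x2_3 = 156; y2_3 = 216; x1_4 = 196; y1_4 = 200; cx_5 = 284; cy_5 = 256; r_5 = 76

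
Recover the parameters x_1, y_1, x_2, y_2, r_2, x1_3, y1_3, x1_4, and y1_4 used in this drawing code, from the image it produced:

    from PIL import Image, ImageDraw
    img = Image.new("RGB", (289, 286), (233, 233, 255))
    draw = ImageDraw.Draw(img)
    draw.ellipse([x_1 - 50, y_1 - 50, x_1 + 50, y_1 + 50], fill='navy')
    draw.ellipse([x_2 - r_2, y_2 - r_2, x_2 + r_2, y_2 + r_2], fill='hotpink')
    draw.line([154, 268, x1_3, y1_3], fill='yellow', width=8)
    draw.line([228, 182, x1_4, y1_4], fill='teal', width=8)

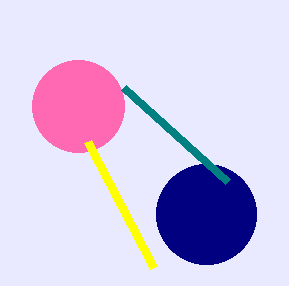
x_1 = 206, y_1 = 214, x_2 = 78, y_2 = 106, r_2 = 46, x1_3 = 88, y1_3 = 142, x1_4 = 124, y1_4 = 88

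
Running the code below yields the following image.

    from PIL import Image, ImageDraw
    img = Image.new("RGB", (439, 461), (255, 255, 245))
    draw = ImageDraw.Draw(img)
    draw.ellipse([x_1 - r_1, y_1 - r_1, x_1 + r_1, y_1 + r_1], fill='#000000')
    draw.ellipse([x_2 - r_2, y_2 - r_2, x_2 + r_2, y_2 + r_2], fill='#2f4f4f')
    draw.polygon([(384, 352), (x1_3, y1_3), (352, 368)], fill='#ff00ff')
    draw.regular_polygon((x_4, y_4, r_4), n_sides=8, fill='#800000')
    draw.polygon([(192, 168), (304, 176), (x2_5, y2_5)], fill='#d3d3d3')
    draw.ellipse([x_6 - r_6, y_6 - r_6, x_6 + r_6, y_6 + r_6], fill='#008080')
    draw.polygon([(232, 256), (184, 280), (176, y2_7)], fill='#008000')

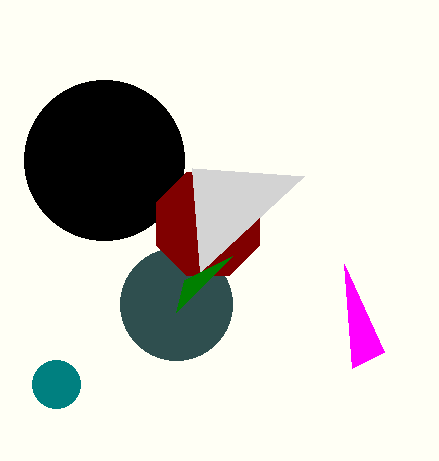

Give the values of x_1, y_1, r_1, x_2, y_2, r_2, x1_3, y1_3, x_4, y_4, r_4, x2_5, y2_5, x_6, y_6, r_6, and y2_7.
x_1 = 104
y_1 = 160
r_1 = 80
x_2 = 176
y_2 = 304
r_2 = 56
x1_3 = 344
y1_3 = 264
x_4 = 208
y_4 = 224
r_4 = 56
x2_5 = 200
y2_5 = 272
x_6 = 56
y_6 = 384
r_6 = 24
y2_7 = 312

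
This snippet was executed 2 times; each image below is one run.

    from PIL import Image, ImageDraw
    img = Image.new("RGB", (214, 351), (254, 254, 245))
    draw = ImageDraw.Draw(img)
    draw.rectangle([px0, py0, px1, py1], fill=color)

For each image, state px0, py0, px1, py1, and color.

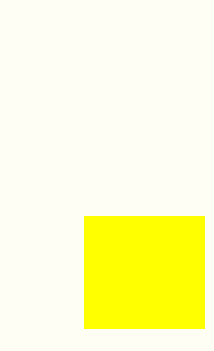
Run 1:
px0 = 84; py0 = 216; px1 = 204; py1 = 328; color = 'yellow'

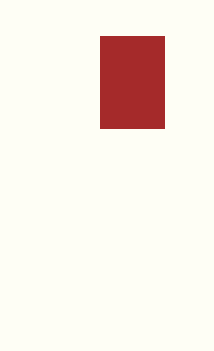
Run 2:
px0 = 100
py0 = 36
px1 = 164
py1 = 128
color = 'brown'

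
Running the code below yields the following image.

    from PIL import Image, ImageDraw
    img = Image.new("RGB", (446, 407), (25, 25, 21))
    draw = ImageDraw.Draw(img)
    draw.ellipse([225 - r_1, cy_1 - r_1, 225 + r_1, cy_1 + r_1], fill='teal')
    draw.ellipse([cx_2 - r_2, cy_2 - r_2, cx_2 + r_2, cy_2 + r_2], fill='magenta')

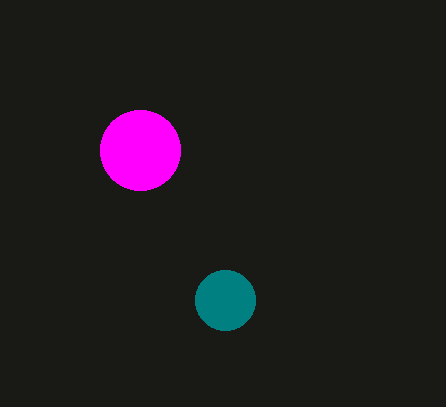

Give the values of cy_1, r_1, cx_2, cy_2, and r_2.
cy_1 = 300; r_1 = 30; cx_2 = 140; cy_2 = 150; r_2 = 40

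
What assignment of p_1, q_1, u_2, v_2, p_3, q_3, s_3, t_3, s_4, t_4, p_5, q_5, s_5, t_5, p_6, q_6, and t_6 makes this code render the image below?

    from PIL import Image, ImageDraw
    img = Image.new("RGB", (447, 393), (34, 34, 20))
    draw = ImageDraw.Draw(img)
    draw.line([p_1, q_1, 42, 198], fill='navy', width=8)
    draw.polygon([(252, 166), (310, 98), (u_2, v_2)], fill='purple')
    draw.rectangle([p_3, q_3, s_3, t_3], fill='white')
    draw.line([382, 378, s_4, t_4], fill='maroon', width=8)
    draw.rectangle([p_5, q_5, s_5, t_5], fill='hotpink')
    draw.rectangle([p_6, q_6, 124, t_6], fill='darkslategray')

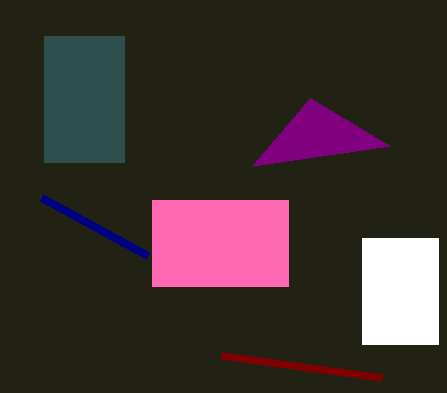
p_1 = 148, q_1 = 256, u_2 = 390, v_2 = 146, p_3 = 362, q_3 = 238, s_3 = 438, t_3 = 344, s_4 = 222, t_4 = 356, p_5 = 152, q_5 = 200, s_5 = 288, t_5 = 286, p_6 = 44, q_6 = 36, t_6 = 162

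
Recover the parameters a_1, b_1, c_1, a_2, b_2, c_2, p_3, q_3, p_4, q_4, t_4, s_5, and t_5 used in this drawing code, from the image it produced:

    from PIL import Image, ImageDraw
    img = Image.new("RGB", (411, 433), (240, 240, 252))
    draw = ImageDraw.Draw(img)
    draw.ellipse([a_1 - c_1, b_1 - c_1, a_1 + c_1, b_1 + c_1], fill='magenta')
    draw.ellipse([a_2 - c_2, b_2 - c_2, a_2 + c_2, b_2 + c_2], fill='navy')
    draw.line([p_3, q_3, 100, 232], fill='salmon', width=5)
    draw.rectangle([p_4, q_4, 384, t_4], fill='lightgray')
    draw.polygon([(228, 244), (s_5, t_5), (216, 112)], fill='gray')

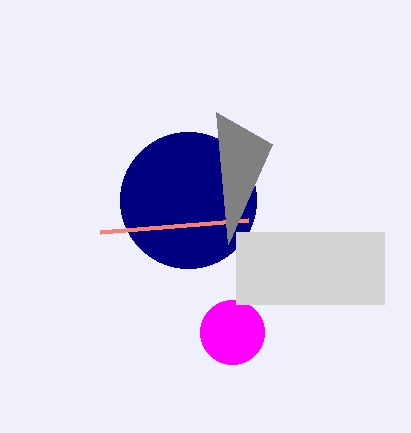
a_1 = 232, b_1 = 332, c_1 = 32, a_2 = 188, b_2 = 200, c_2 = 68, p_3 = 248, q_3 = 220, p_4 = 236, q_4 = 232, t_4 = 304, s_5 = 272, t_5 = 144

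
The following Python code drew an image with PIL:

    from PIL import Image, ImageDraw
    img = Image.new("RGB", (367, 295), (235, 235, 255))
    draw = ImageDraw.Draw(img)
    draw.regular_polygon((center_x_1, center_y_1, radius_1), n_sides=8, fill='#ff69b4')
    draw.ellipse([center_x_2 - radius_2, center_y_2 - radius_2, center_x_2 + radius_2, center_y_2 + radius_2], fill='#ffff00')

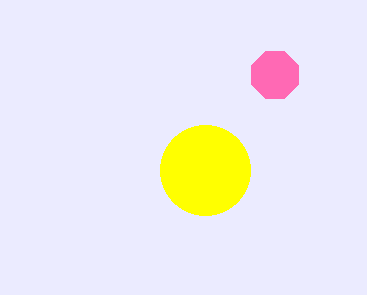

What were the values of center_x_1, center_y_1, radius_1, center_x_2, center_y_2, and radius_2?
center_x_1 = 275; center_y_1 = 75; radius_1 = 25; center_x_2 = 205; center_y_2 = 170; radius_2 = 45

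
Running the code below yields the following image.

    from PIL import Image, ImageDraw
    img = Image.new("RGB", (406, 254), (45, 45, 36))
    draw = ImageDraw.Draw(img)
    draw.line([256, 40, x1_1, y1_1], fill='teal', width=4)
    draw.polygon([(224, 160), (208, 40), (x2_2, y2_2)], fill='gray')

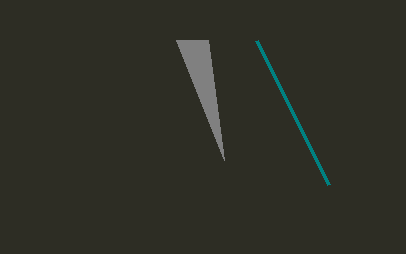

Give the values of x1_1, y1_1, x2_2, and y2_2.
x1_1 = 328, y1_1 = 184, x2_2 = 176, y2_2 = 40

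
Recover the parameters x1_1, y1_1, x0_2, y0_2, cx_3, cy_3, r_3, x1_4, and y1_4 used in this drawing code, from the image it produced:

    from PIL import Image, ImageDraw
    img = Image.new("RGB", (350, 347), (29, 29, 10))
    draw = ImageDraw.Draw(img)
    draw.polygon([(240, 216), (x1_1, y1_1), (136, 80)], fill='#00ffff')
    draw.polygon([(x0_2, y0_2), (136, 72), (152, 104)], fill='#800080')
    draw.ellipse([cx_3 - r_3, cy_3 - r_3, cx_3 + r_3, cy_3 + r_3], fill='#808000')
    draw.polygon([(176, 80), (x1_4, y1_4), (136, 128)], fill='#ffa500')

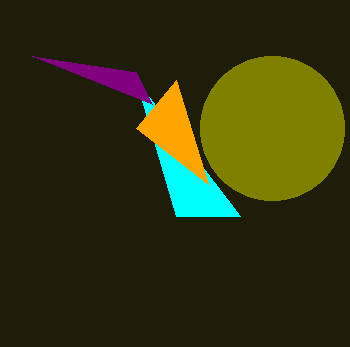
x1_1 = 176
y1_1 = 216
x0_2 = 32
y0_2 = 56
cx_3 = 272
cy_3 = 128
r_3 = 72
x1_4 = 208
y1_4 = 184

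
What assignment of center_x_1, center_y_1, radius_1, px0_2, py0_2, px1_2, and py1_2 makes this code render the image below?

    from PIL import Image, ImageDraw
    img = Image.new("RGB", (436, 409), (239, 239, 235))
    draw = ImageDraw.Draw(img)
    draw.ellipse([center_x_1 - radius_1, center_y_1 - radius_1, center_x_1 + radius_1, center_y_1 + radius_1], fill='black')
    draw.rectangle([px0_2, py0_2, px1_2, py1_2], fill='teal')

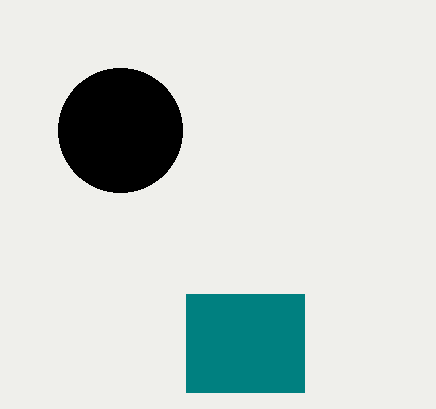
center_x_1 = 120, center_y_1 = 130, radius_1 = 62, px0_2 = 186, py0_2 = 294, px1_2 = 304, py1_2 = 392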